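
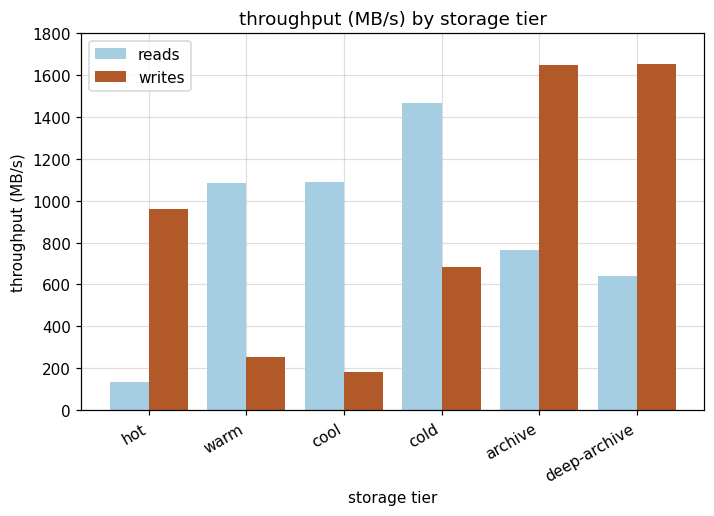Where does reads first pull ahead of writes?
warm

hot: reads ≈ 200 vs writes ≈ 1000 (not yet); warm: reads ≈ 1000 vs writes ≈ 200 (first crossover).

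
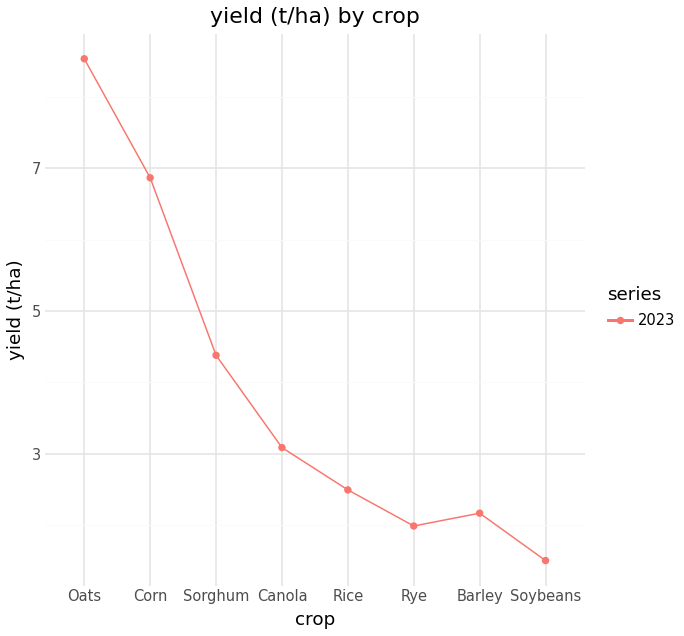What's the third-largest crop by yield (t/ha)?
Sorghum

Top 4: Oats ≈ 9, Corn ≈ 7, Sorghum ≈ 4, Canola ≈ 3.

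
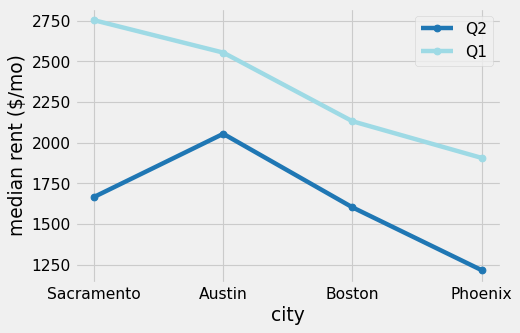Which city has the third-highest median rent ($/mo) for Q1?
Boston

Top 4 for Q1: Sacramento ≈ 2800, Austin ≈ 2600, Boston ≈ 2200, Phoenix ≈ 2000.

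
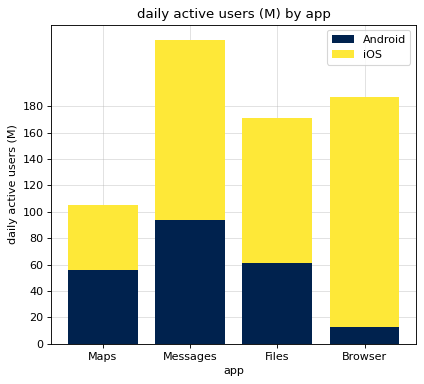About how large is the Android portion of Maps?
≈ 60

Android top ≈ 60, bottom ≈ 0; segment ≈ 60.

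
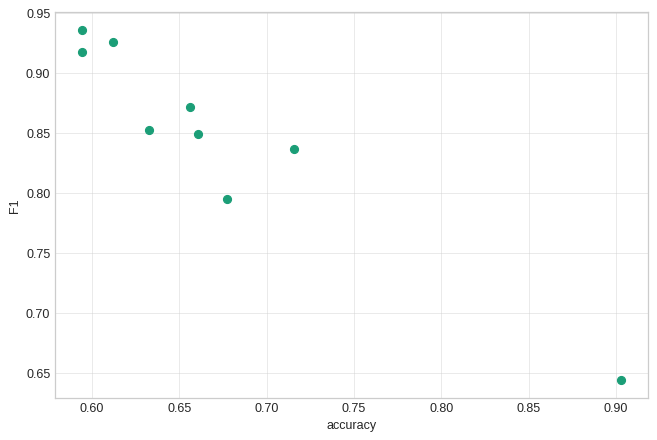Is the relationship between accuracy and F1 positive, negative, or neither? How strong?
negative, strong

Points are negatively correlated; strong (|r| ≈ 1.0).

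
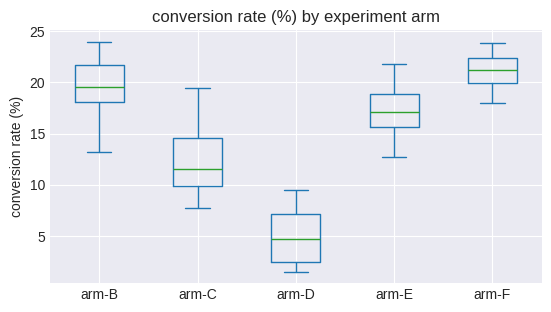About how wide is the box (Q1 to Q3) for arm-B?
Q3 ≈ 22, Q1 ≈ 18; IQR ≈ 4.

≈ 4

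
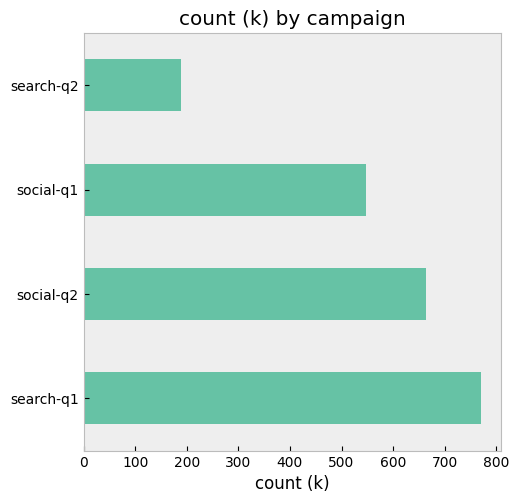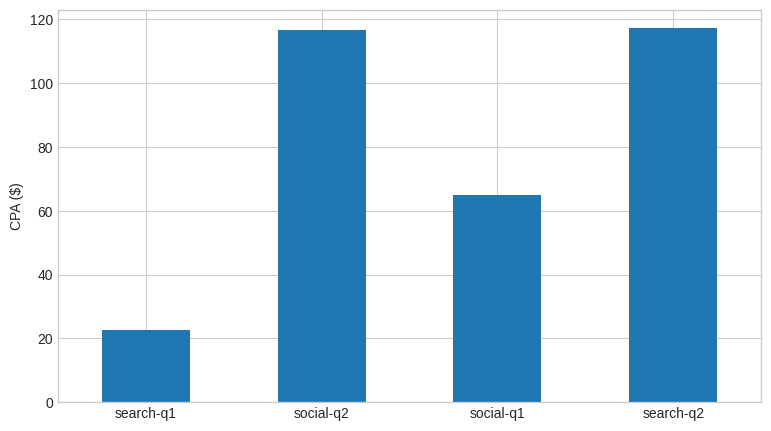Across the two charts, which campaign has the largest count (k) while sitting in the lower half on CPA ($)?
search-q1

Chart 2 median CPA ($) ≈ 100; below-median campaigns: search-q1, social-q1. Among those, search-q1 has the highest count (k) (≈ 800).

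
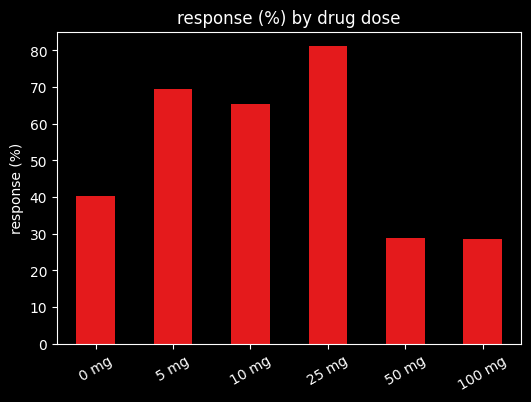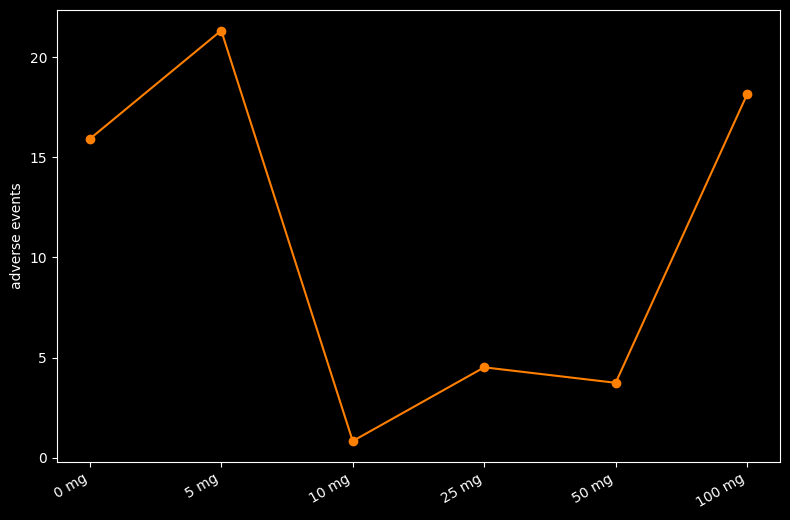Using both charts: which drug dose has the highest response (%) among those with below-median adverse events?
25 mg

Chart 2 median adverse events ≈ 10; below-median drug doses: 10 mg, 25 mg, 50 mg. Among those, 25 mg has the highest response (%) (≈ 80).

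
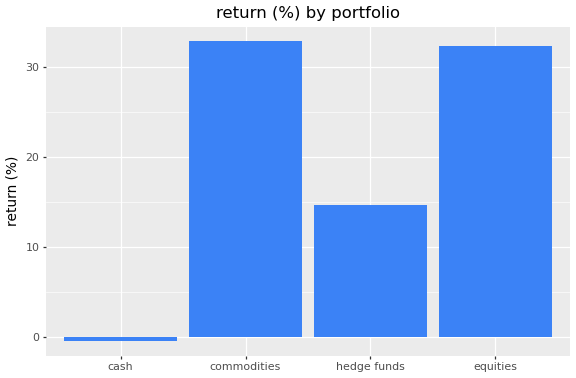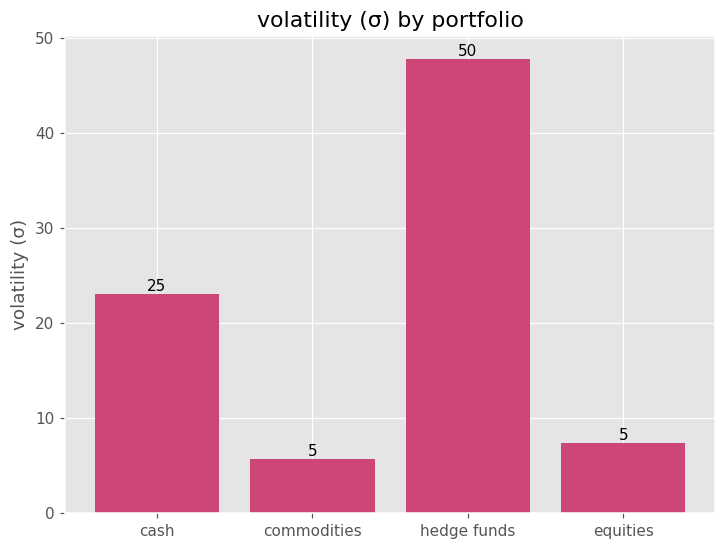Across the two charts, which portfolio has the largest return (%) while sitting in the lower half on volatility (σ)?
commodities

Chart 2 median volatility (σ) ≈ 15; below-median portfolios: commodities, equities. Among those, commodities has the highest return (%) (≈ 35).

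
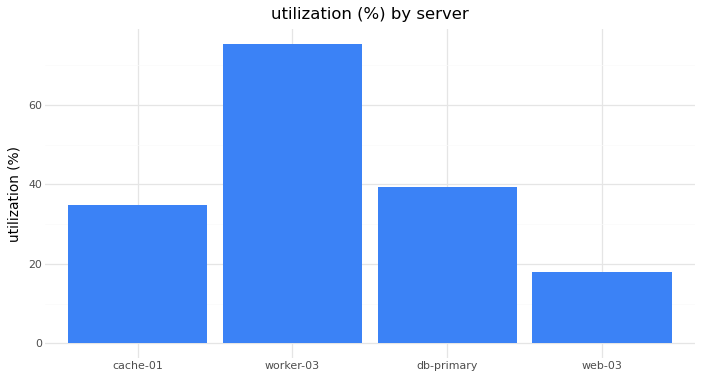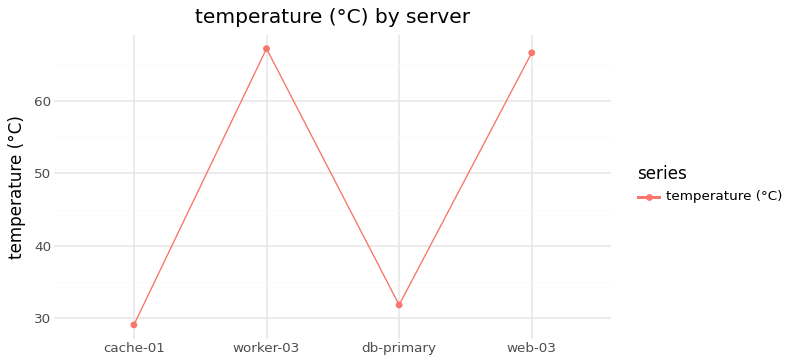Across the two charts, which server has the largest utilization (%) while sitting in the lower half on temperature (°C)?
Chart 2 median temperature (°C) ≈ 50; below-median servers: cache-01, db-primary. Among those, db-primary has the highest utilization (%) (≈ 40).

db-primary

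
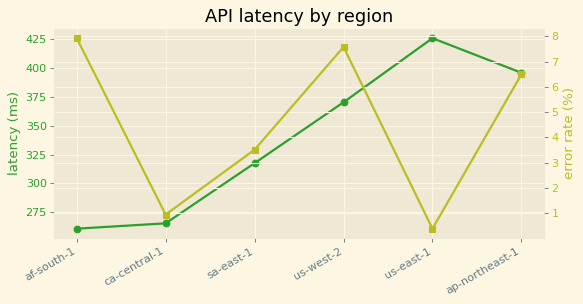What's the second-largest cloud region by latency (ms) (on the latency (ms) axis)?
Top 3 (on the latency (ms) axis): us-east-1 ≈ 420, ap-northeast-1 ≈ 400, us-west-2 ≈ 380.

ap-northeast-1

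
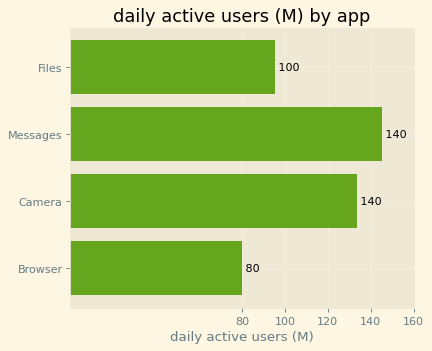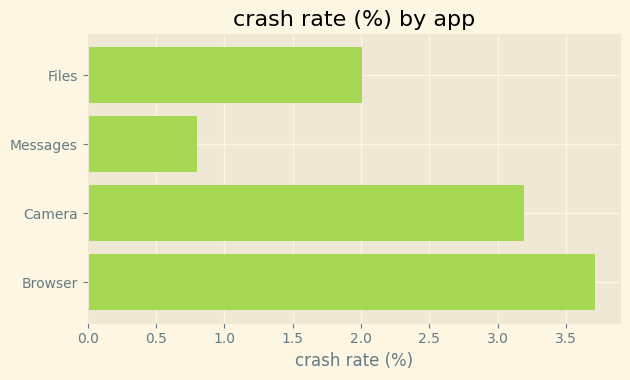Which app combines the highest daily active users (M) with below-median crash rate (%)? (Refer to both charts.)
Chart 2 median crash rate (%) ≈ 2.5; below-median apps: Files, Messages. Among those, Messages has the highest daily active users (M) (≈ 140).

Messages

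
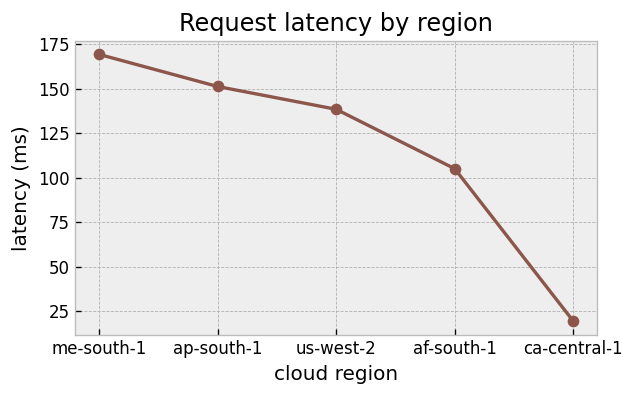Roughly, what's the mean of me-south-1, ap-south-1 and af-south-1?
(160 + 160 + 100) / 3 ≈ 140.

≈ 140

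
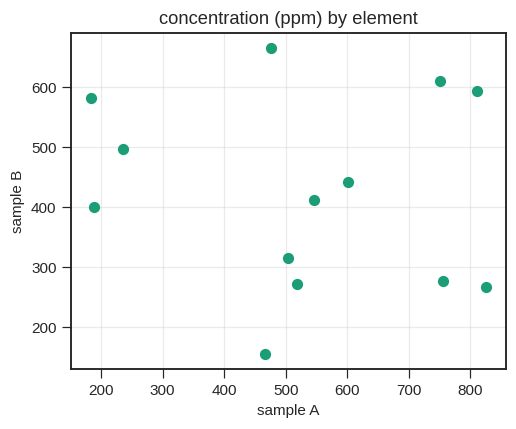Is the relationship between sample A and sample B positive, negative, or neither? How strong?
Points are roughly uncorrelated; weak (|r| ≈ 0.1).

no clear correlation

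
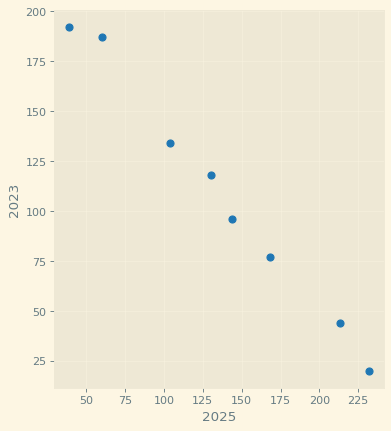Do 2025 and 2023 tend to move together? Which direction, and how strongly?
negative, strong

Points are negatively correlated; strong (|r| ≈ 1.0).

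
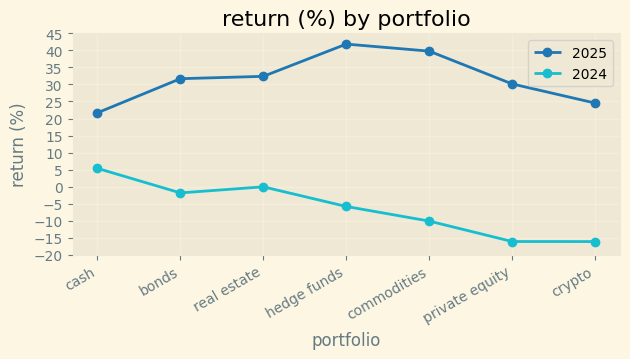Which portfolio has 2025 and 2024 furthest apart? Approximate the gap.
commodities: 2025 ≈ 40, 2024 ≈ -10 → gap ≈ 50. Next-largest (hedge funds) is only ≈ 45.

commodities, ≈ 50 %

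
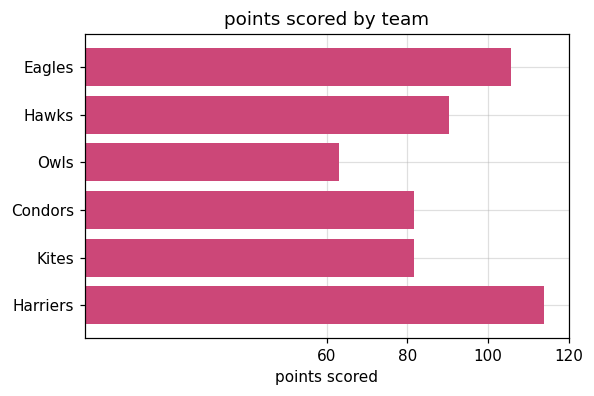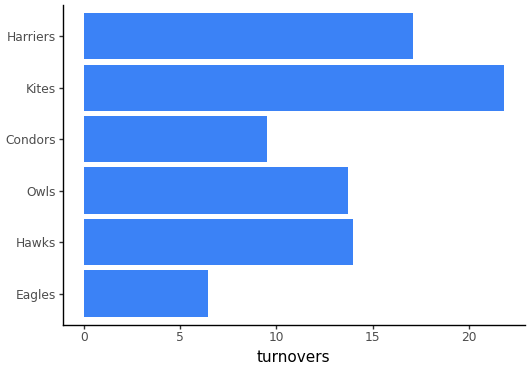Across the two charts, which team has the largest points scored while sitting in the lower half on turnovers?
Chart 2 median turnovers ≈ 14; below-median teams: Eagles, Owls, Condors. Among those, Eagles has the highest points scored (≈ 100).

Eagles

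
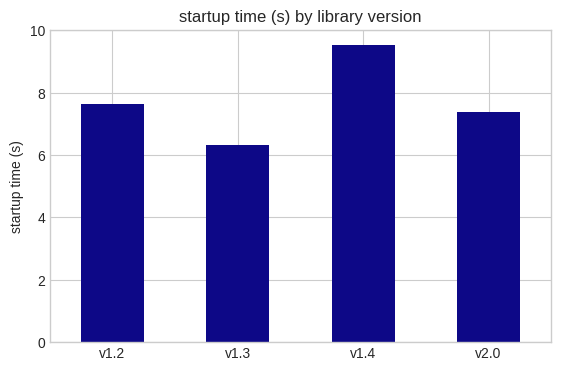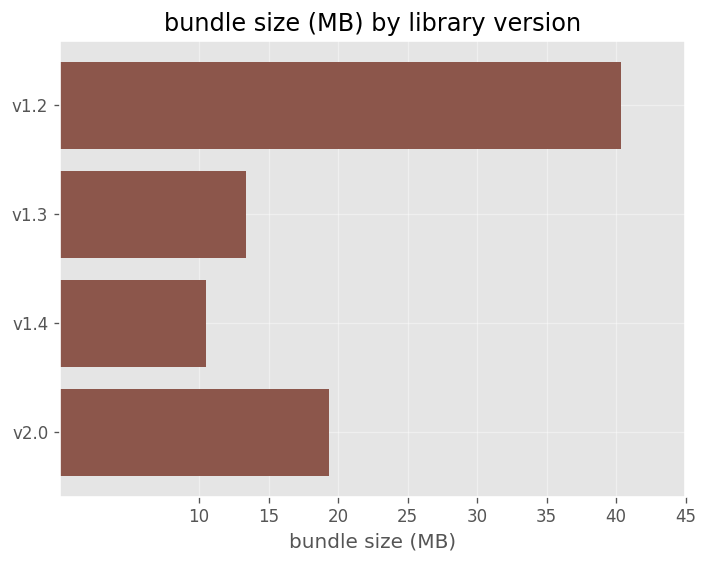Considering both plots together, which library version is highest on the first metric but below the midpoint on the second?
v1.4

Chart 2 median bundle size (MB) ≈ 15; below-median library versions: v1.3, v1.4. Among those, v1.4 has the highest startup time (s) (≈ 10).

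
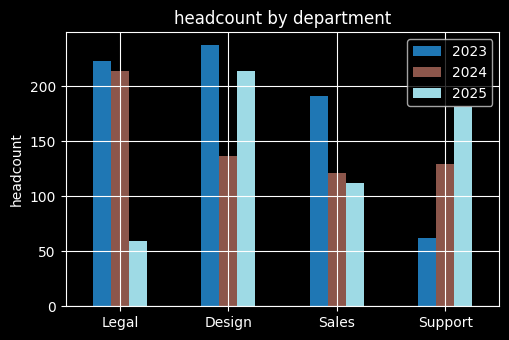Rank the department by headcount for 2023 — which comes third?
Top 4 for 2023: Design ≈ 240, Legal ≈ 220, Sales ≈ 200, Support ≈ 60.

Sales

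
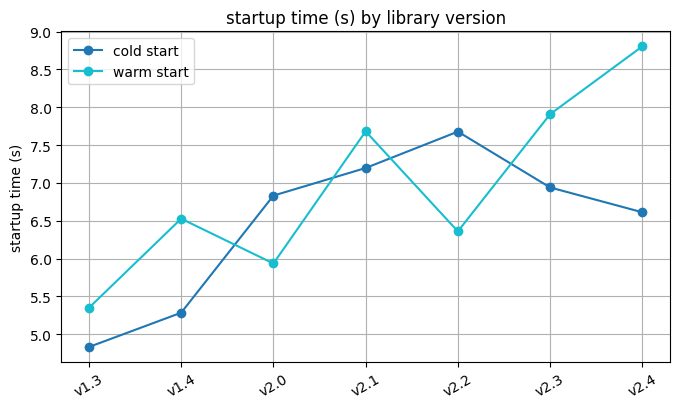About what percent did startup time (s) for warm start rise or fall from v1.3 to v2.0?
≈ +9.1%

v1.3 ≈ 5.5, v2.0 ≈ 6.0; (6.0 − 5.5) / 5.5 ≈ +9.1%.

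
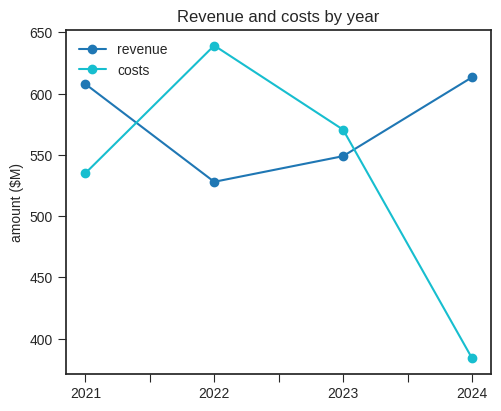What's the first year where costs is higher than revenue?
2022

2021: costs ≈ 525 vs revenue ≈ 600 (not yet); 2022: costs ≈ 650 vs revenue ≈ 525 (first crossover).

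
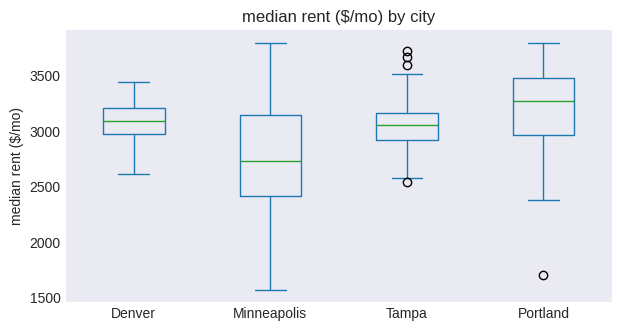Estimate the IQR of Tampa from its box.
Q3 ≈ 3150, Q1 ≈ 2950; IQR ≈ 200.

≈ 200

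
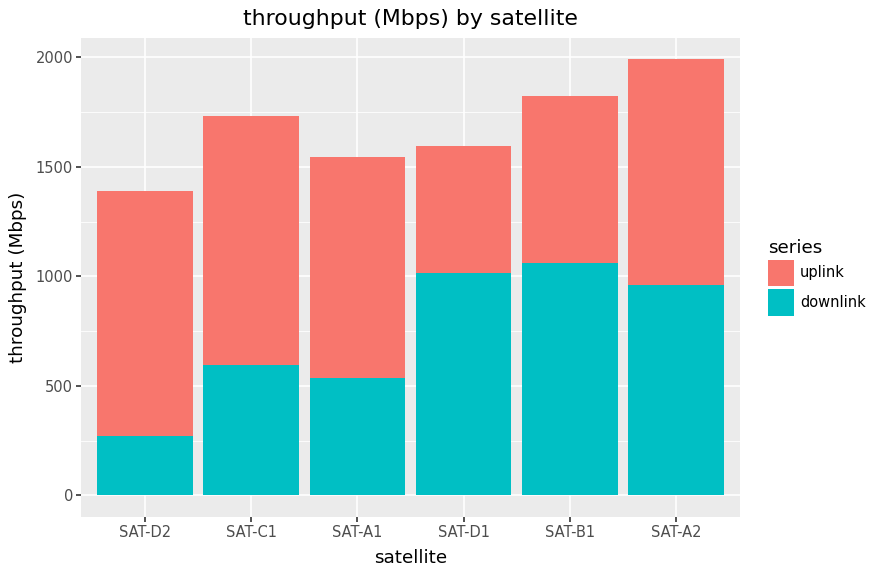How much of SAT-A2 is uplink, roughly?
uplink top ≈ 2000, bottom ≈ 1000; segment ≈ 1000.

≈ 1000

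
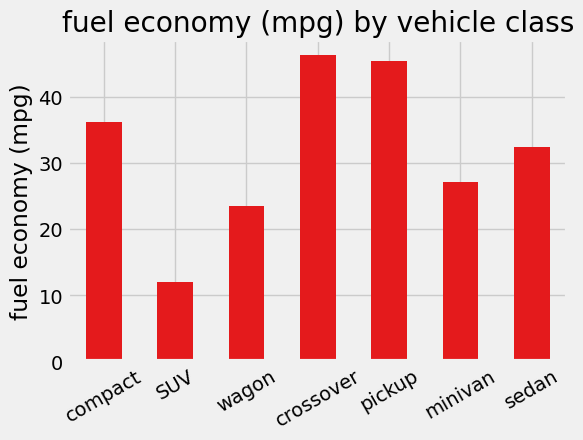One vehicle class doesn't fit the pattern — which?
SUV ≈ 10; the rest sit between ≈ 25 and ≈ 45.

SUV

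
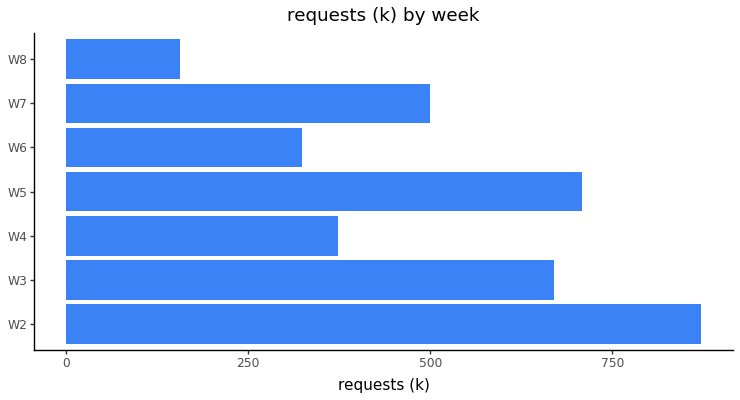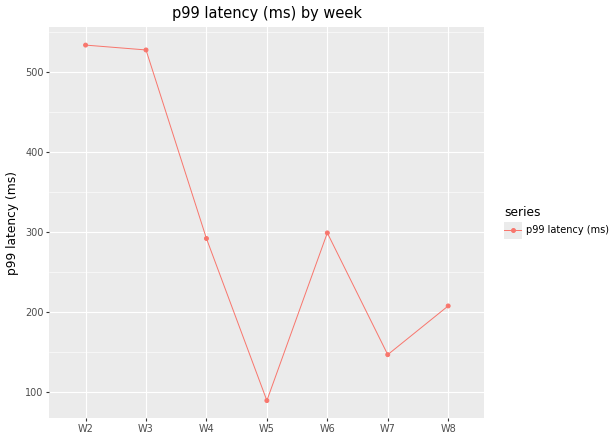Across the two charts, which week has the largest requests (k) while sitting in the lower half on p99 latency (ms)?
W5

Chart 2 median p99 latency (ms) ≈ 300; below-median weeks: W5, W7, W8. Among those, W5 has the highest requests (k) (≈ 700).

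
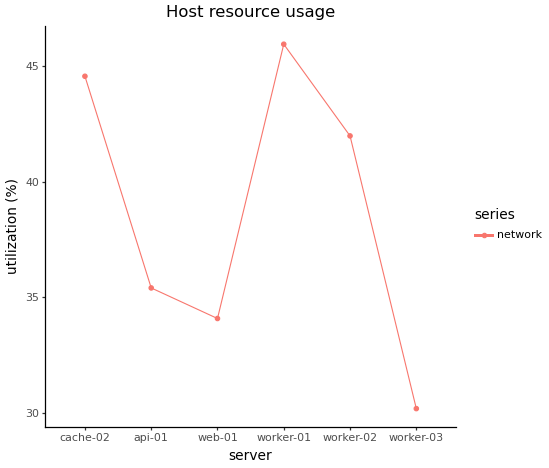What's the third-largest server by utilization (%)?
worker-02

Top 4: worker-01 ≈ 46, cache-02 ≈ 44, worker-02 ≈ 42, api-01 ≈ 36.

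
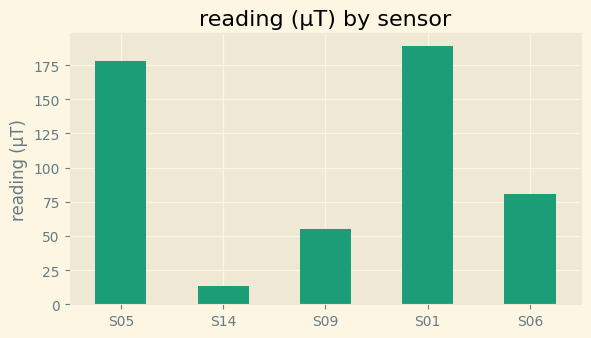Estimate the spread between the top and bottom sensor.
Max S01 ≈ 180, min S14 ≈ 20; range ≈ 160.

≈ 160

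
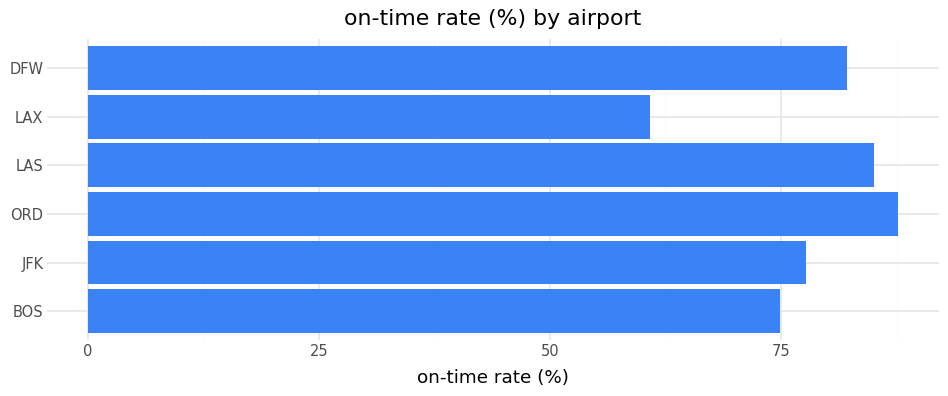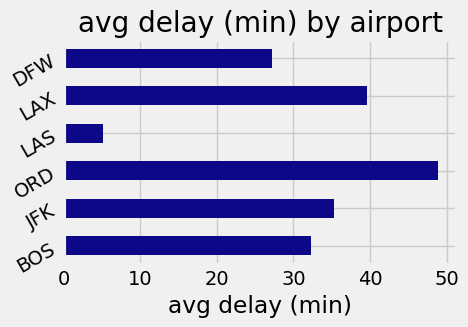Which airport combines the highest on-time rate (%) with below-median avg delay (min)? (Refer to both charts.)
Chart 2 median avg delay (min) ≈ 35; below-median airports: BOS, LAS, DFW. Among those, LAS has the highest on-time rate (%) (≈ 90).

LAS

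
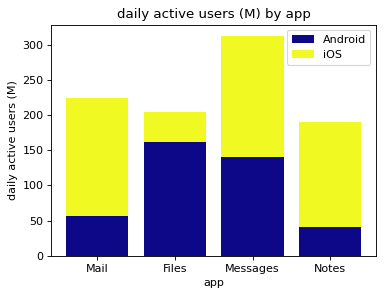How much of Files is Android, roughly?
≈ 150

Android top ≈ 150, bottom ≈ 0; segment ≈ 150.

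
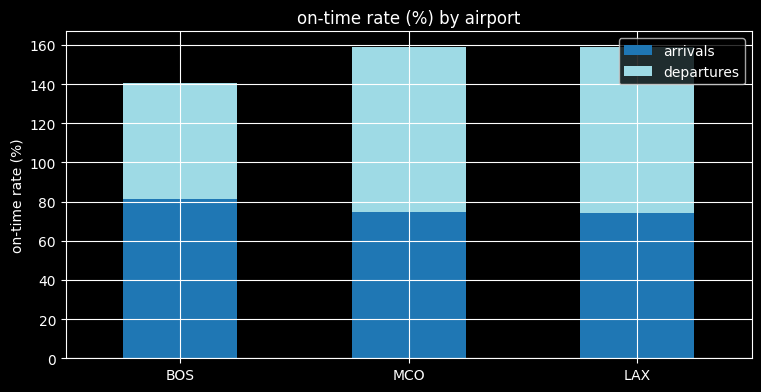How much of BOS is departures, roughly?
≈ 60

departures top ≈ 140, bottom ≈ 80; segment ≈ 60.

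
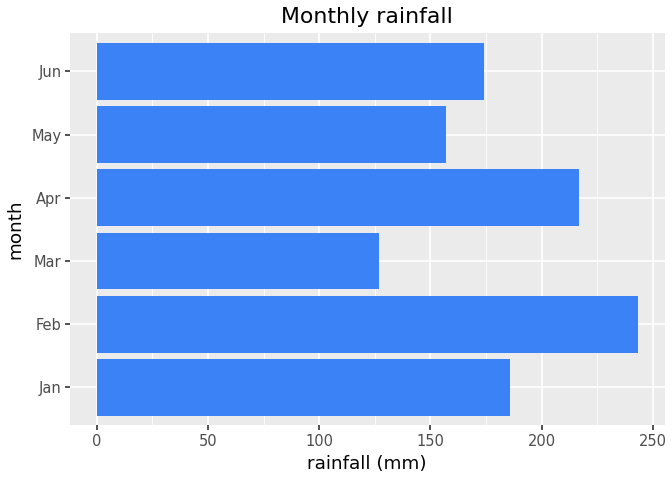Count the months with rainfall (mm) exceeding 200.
Above 200: Feb, Apr.

2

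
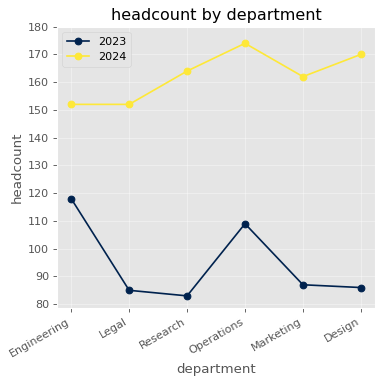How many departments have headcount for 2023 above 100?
2

Above 100: Engineering, Operations.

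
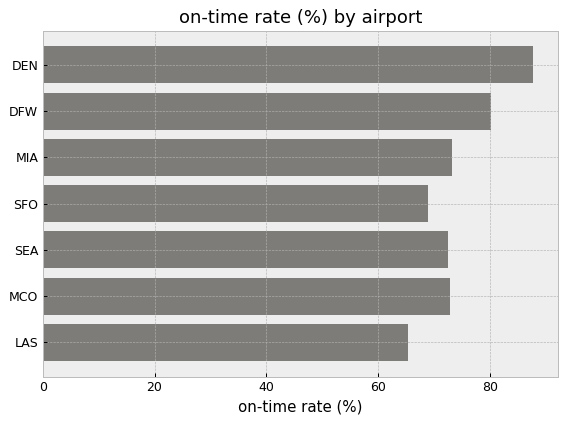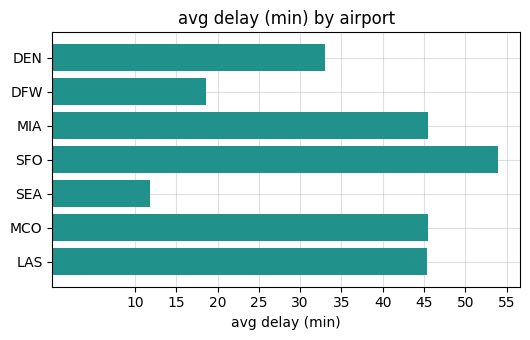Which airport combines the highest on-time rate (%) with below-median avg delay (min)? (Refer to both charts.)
DEN

Chart 2 median avg delay (min) ≈ 45; below-median airports: DEN, DFW, SEA. Among those, DEN has the highest on-time rate (%) (≈ 90).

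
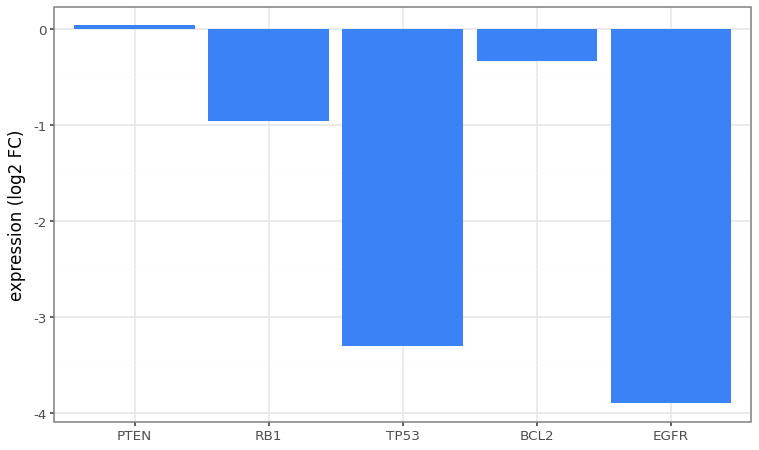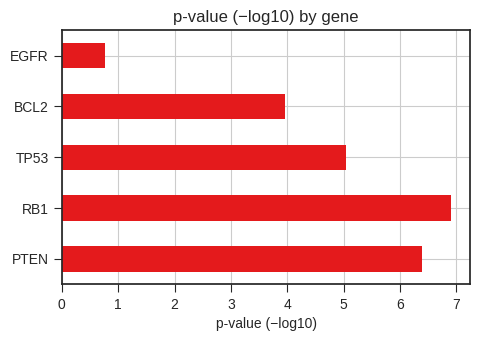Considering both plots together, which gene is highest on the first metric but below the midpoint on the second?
Chart 2 median p-value (−log10) ≈ 5; below-median genes: BCL2, EGFR. Among those, BCL2 has the highest expression (log2 FC) (≈ -0.33).

BCL2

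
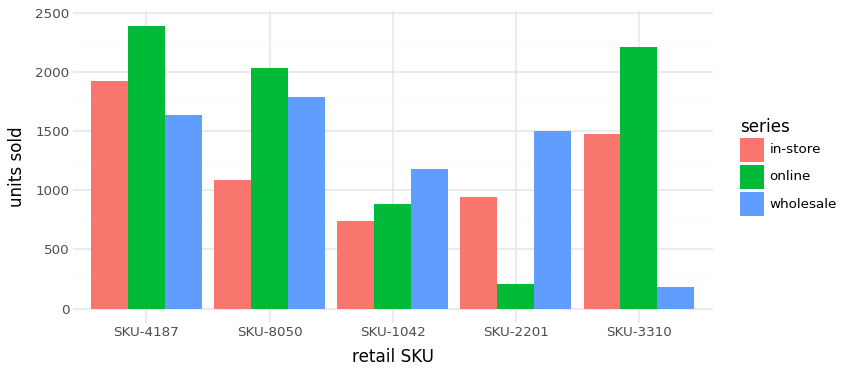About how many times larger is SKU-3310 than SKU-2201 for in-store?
≈ 1.4×

SKU-3310 ≈ 1400, SKU-2201 ≈ 1000; 1400/1000 ≈ 1.4.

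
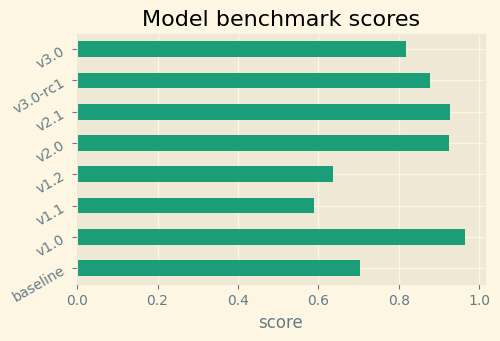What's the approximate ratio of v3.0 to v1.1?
v3.0 ≈ 0.8, v1.1 ≈ 0.6; 0.8/0.6 ≈ 1.33.

≈ 1.33×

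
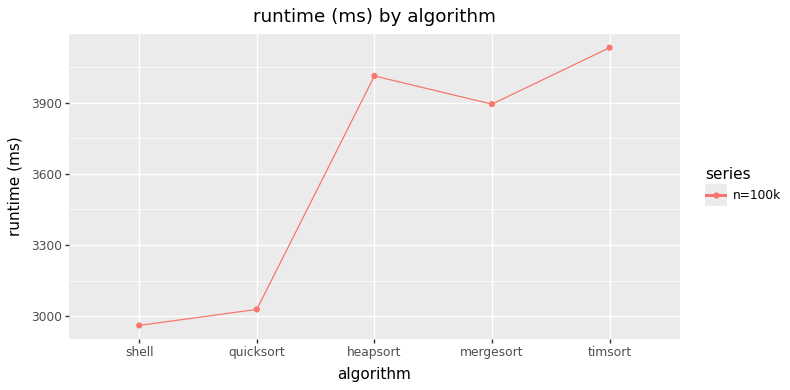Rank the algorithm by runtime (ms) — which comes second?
Top 3: timsort ≈ 4100, heapsort ≈ 4000, mergesort ≈ 3900.

heapsort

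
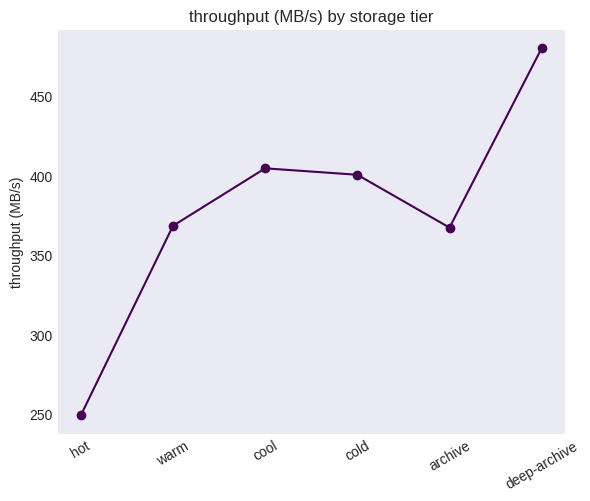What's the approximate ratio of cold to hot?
cold ≈ 400, hot ≈ 240; 400/240 ≈ 1.67.

≈ 1.67×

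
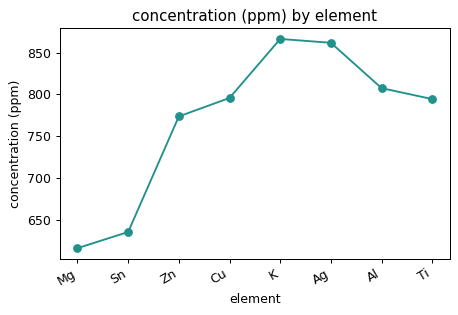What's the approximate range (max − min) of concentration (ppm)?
≈ 250

Max K ≈ 875, min Mg ≈ 625; range ≈ 250.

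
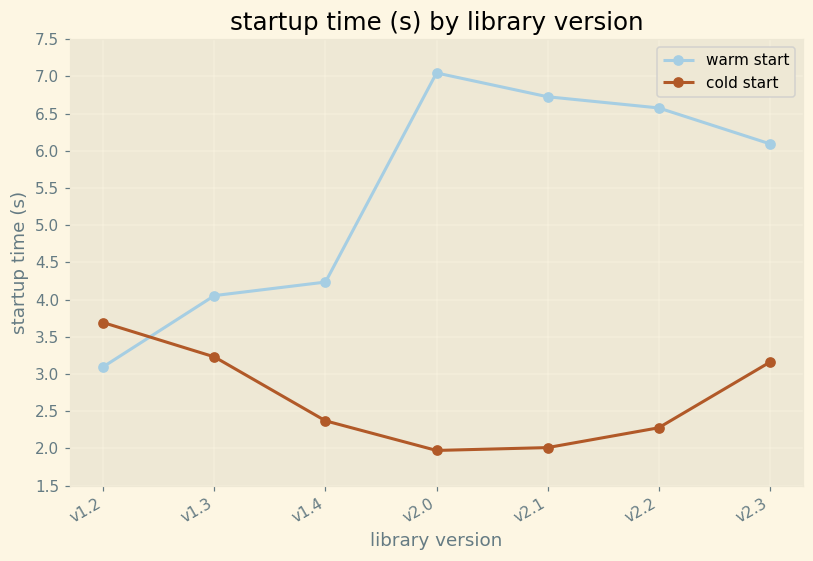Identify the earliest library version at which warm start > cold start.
v1.3

v1.2: warm start ≈ 3.0 vs cold start ≈ 3.5 (not yet); v1.3: warm start ≈ 4.0 vs cold start ≈ 3.0 (first crossover).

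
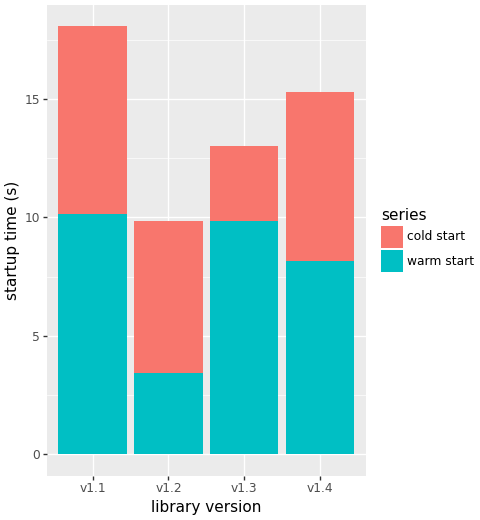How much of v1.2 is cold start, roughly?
cold start top ≈ 10, bottom ≈ 4; segment ≈ 6.

≈ 6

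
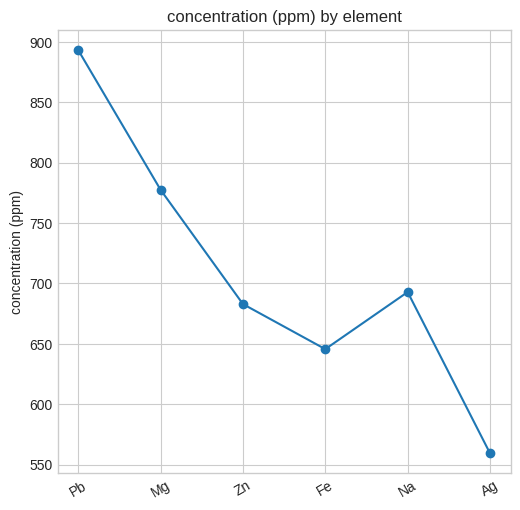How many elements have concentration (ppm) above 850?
1

Above 850: Pb.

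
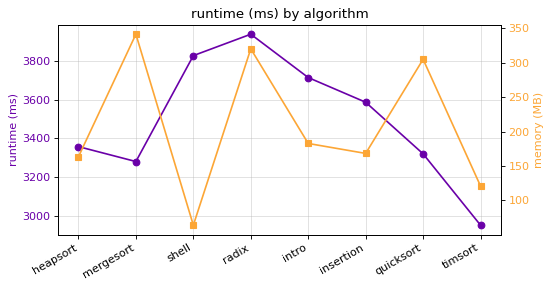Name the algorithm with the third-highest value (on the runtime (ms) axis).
Top 4 (on the runtime (ms) axis): radix ≈ 3900, shell ≈ 3800, intro ≈ 3700, insertion ≈ 3600.

intro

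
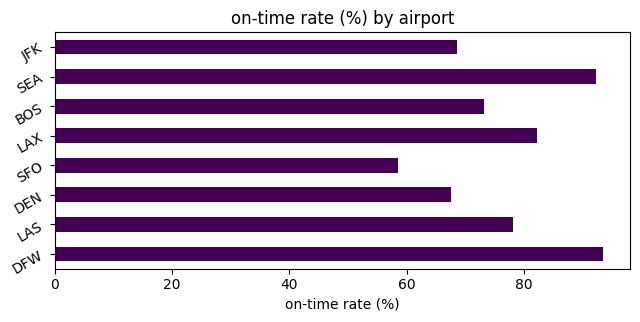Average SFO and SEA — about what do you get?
≈ 75

(60 + 90) / 2 ≈ 75.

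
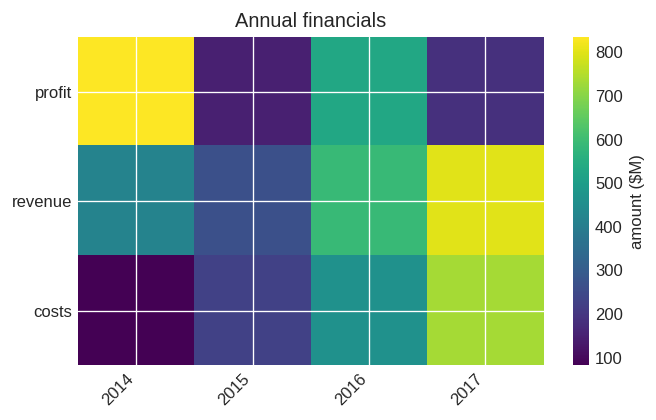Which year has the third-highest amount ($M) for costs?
2015

Top 4 for costs: 2017 ≈ 700, 2016 ≈ 500, 2015 ≈ 200, 2014 ≈ 100.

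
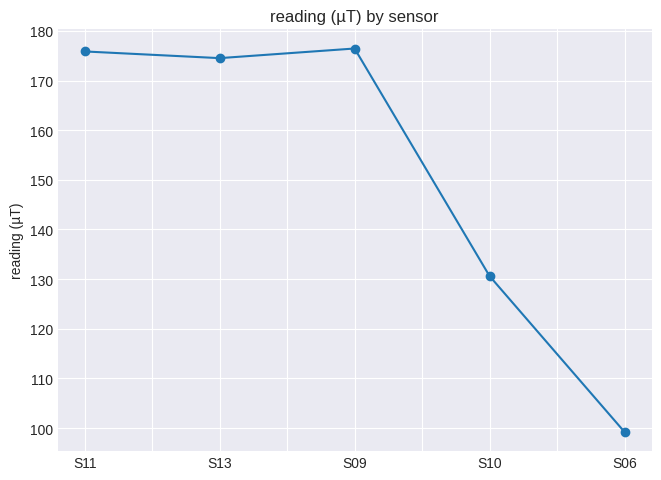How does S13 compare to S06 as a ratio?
S13 ≈ 170, S06 ≈ 100; 170/100 ≈ 1.7.

≈ 1.7×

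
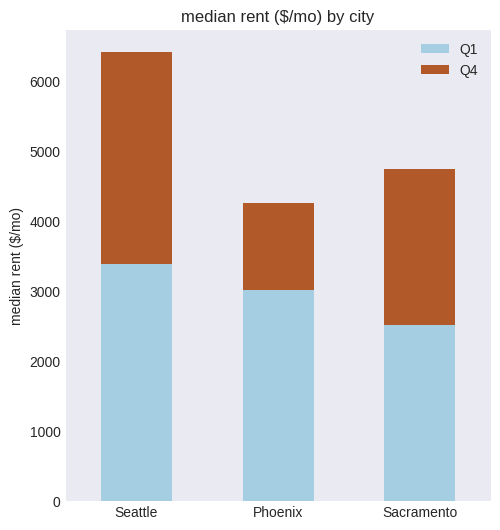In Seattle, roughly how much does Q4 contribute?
≈ 3000

Q4 top ≈ 6000, bottom ≈ 3000; segment ≈ 3000.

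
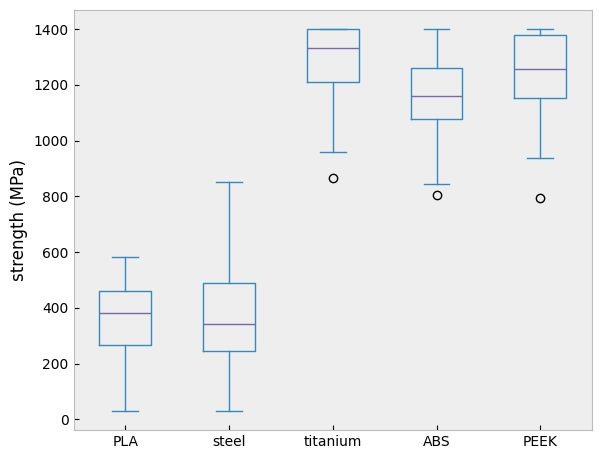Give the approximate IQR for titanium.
Q3 ≈ 1400, Q1 ≈ 1200; IQR ≈ 200.

≈ 200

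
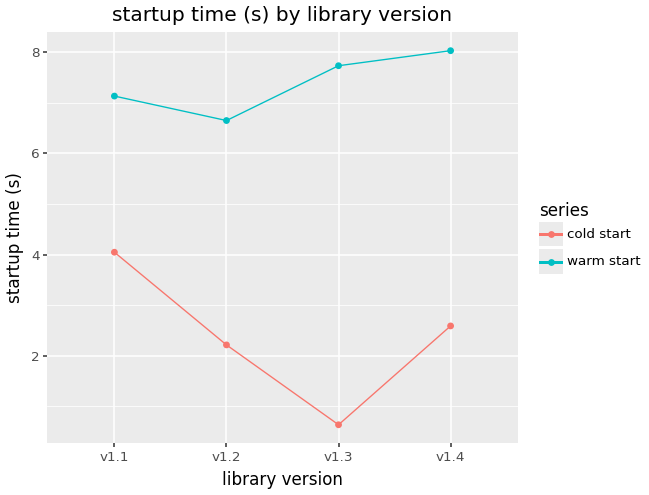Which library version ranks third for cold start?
Top 4 for cold start: v1.1 ≈ 4, v1.4 ≈ 3, v1.2 ≈ 2, v1.3 ≈ 1.

v1.2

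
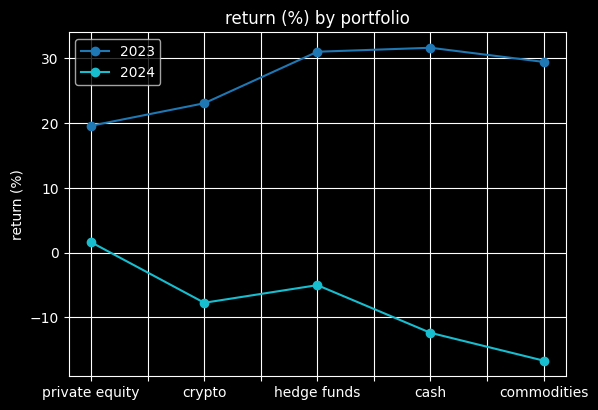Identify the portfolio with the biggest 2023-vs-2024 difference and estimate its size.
commodities: 2023 ≈ 30, 2024 ≈ -15 → gap ≈ 45. Next-largest (cash) is only ≈ 40.

commodities, ≈ 45 %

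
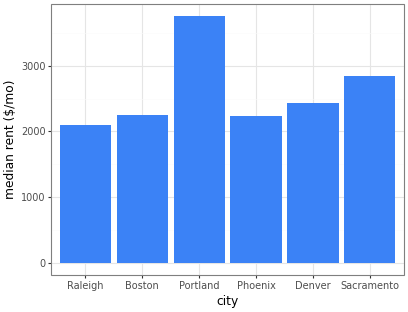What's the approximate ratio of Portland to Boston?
≈ 1.75×

Portland ≈ 3500, Boston ≈ 2000; 3500/2000 ≈ 1.75.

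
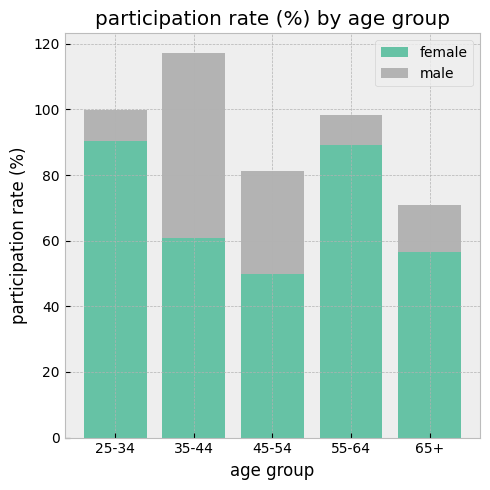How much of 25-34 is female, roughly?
female top ≈ 90, bottom ≈ 0; segment ≈ 90.

≈ 90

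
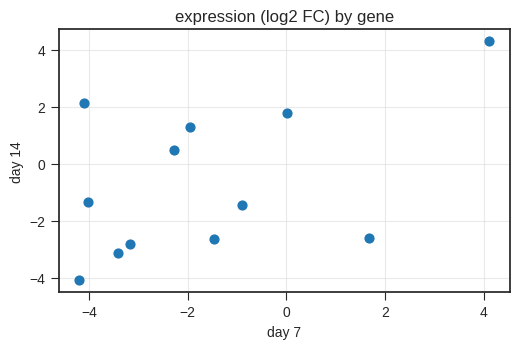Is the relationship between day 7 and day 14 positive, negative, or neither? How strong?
positive, moderate

Points are positively correlated; moderate (|r| ≈ 0.5).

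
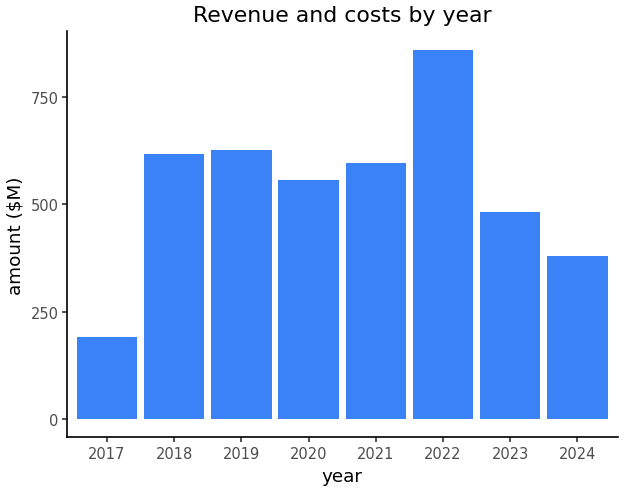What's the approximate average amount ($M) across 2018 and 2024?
≈ 500

(600 + 400) / 2 ≈ 500.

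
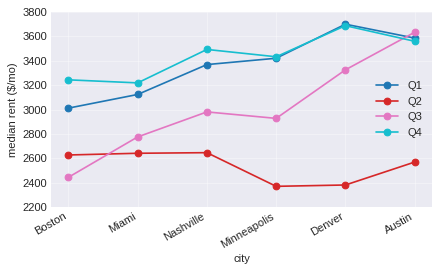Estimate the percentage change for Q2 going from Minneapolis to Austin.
≈ +8.3%

Minneapolis ≈ 2400, Austin ≈ 2600; (2600 − 2400) / 2400 ≈ +8.3%.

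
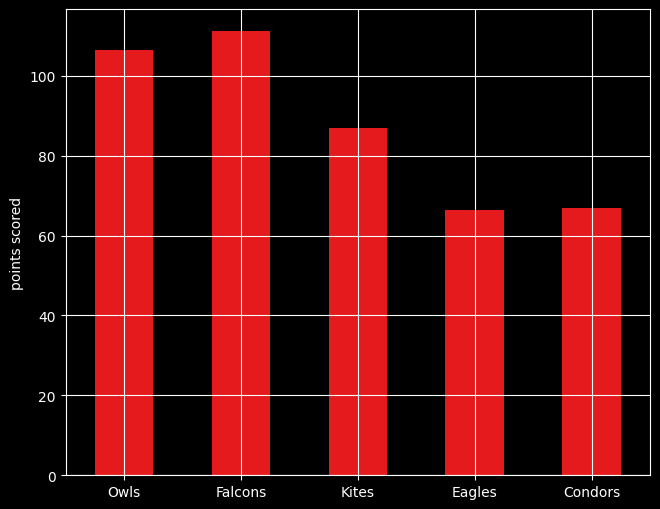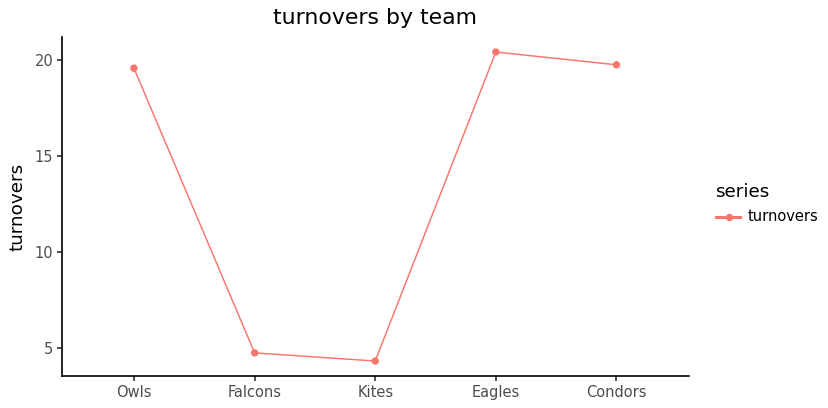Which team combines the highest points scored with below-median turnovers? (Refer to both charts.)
Chart 2 median turnovers ≈ 20; below-median teams: Falcons, Kites. Among those, Falcons has the highest points scored (≈ 120).

Falcons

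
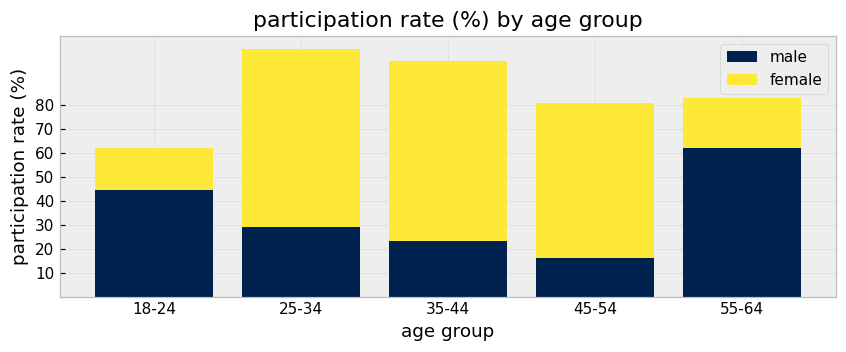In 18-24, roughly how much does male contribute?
male top ≈ 40, bottom ≈ 0; segment ≈ 40.

≈ 40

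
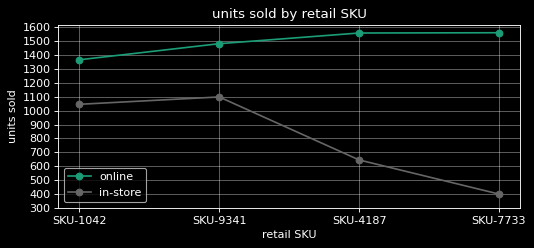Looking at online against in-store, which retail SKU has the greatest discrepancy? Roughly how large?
SKU-7733: online ≈ 1600, in-store ≈ 400 → gap ≈ 1200. Next-largest (SKU-4187) is only ≈ 1000.

SKU-7733, ≈ 1200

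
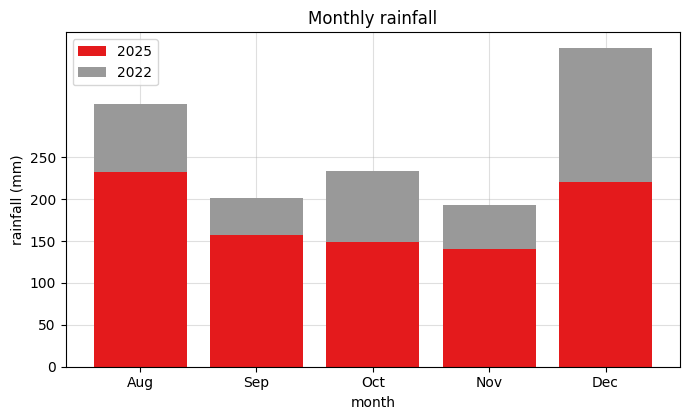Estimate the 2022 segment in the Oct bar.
2022 top ≈ 250, bottom ≈ 150; segment ≈ 100.

≈ 100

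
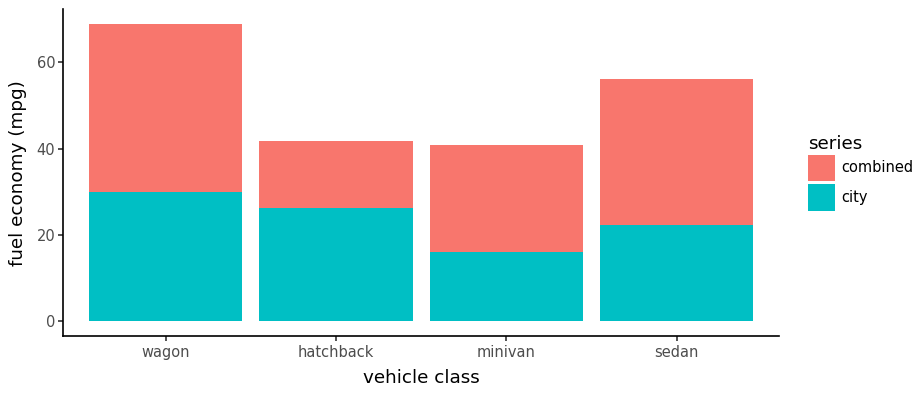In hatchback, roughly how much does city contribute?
city top ≈ 30, bottom ≈ 0; segment ≈ 30.

≈ 30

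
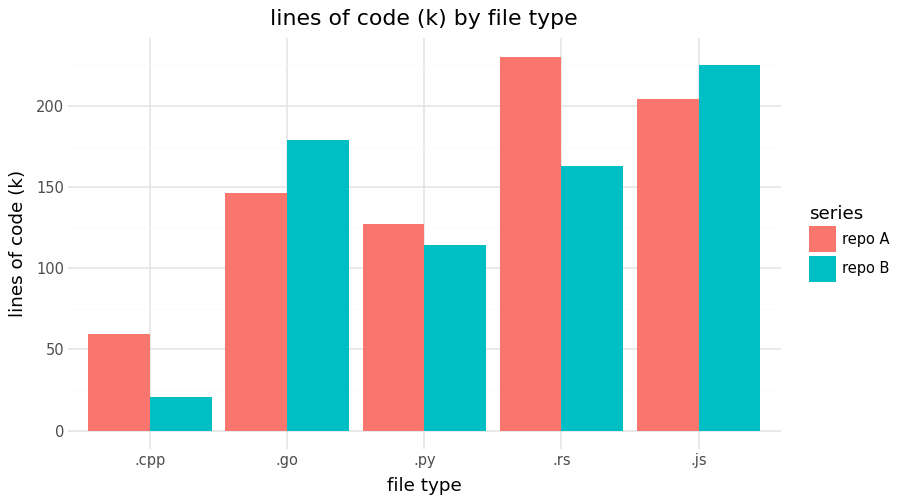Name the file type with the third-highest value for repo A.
.go

Top 4 for repo A: .rs ≈ 240, .js ≈ 200, .go ≈ 140, .py ≈ 120.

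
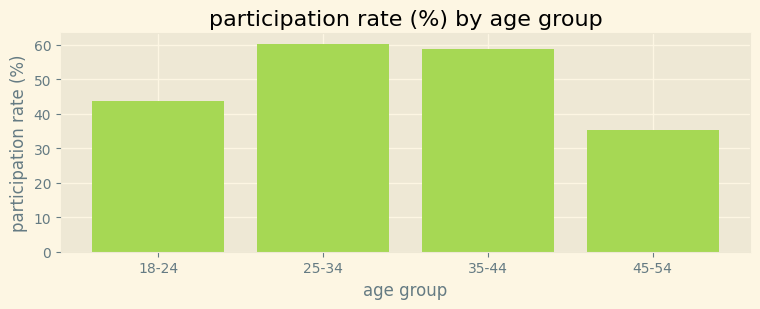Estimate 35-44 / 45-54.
≈ 1.5×

35-44 ≈ 60, 45-54 ≈ 40; 60/40 ≈ 1.5.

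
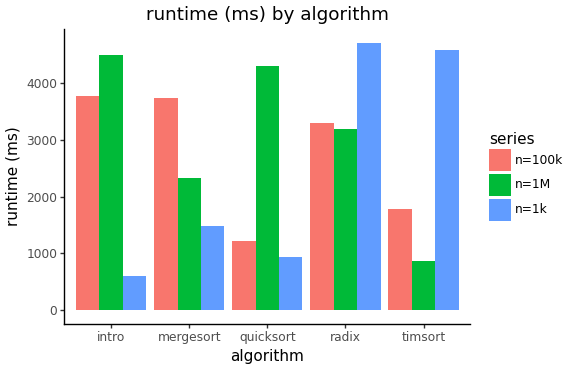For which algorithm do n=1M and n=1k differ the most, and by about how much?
intro: n=1M ≈ 4500, n=1k ≈ 500 → gap ≈ 4000. Next-largest (timsort) is only ≈ 3500.

intro, ≈ 4000 ms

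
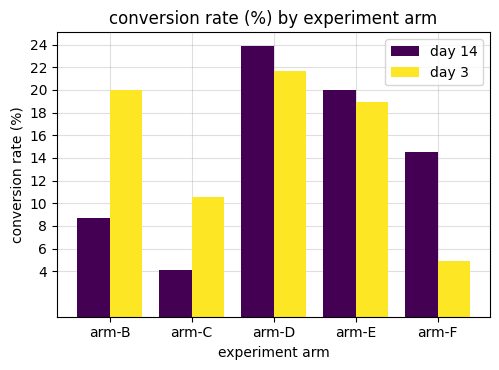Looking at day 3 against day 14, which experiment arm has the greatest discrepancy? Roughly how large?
arm-B, ≈ 12 %

arm-B: day 3 ≈ 20, day 14 ≈ 8 → gap ≈ 12. Next-largest (arm-F) is only ≈ 10.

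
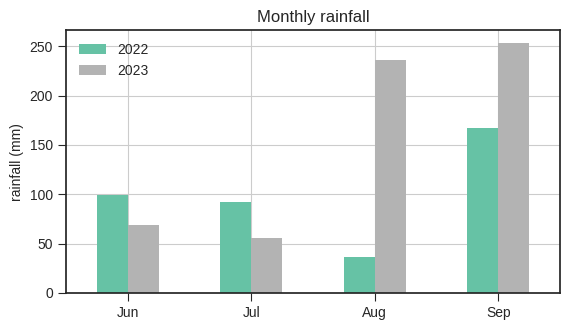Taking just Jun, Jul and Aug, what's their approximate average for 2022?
≈ 75

(100 + 100 + 25) / 3 ≈ 75.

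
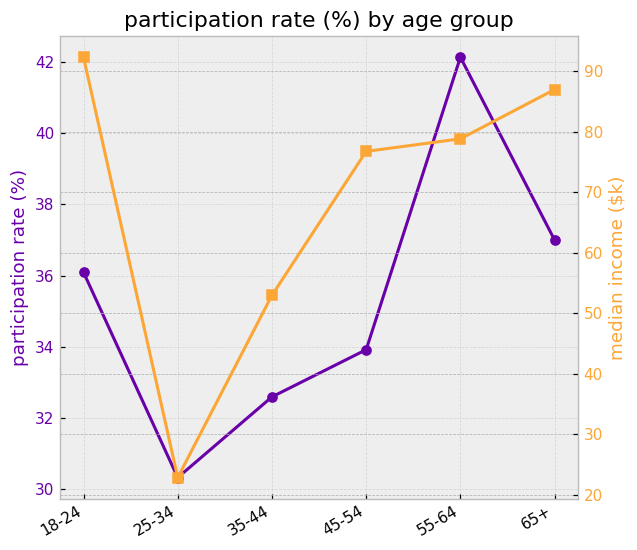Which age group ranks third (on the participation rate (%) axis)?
Top 4 (on the participation rate (%) axis): 55-64 ≈ 42, 65+ ≈ 37, 18-24 ≈ 36, 45-54 ≈ 34.

18-24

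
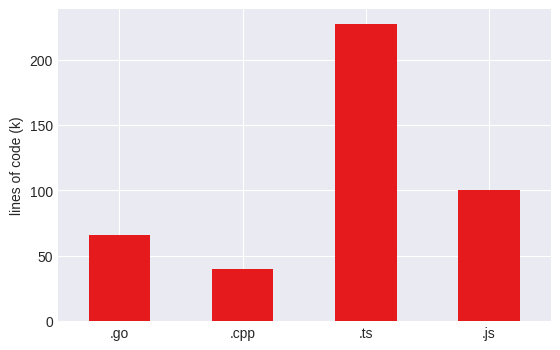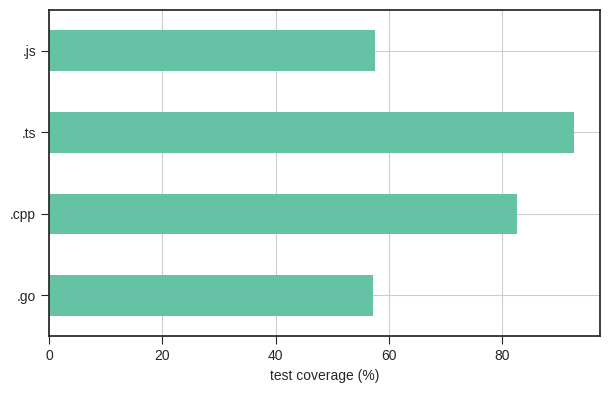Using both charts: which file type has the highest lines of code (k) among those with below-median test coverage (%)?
Chart 2 median test coverage (%) ≈ 70; below-median file types: .go, .js. Among those, .js has the highest lines of code (k) (≈ 100).

.js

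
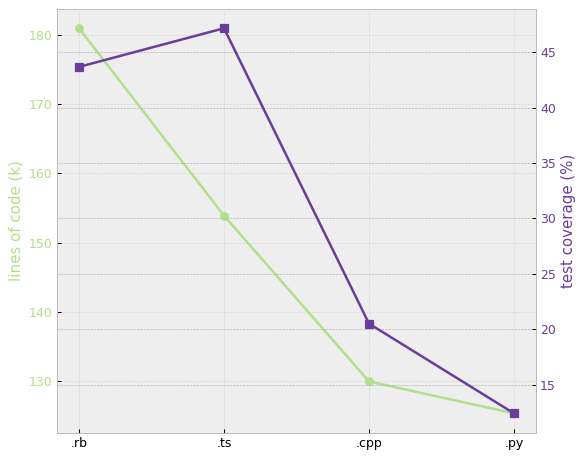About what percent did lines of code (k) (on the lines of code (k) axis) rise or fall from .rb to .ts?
≈ -13.9%

.rb ≈ 180, .ts ≈ 155; (155 − 180) / 180 ≈ -13.9%.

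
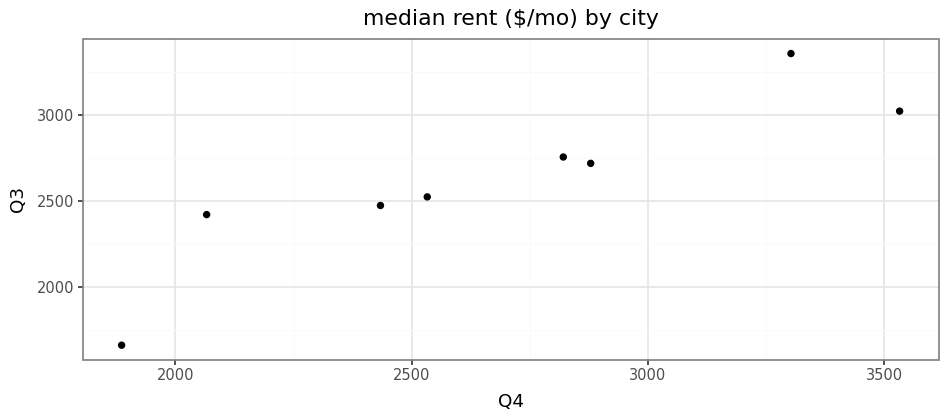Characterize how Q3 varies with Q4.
positive, strong

Points are positively correlated; strong (|r| ≈ 0.9).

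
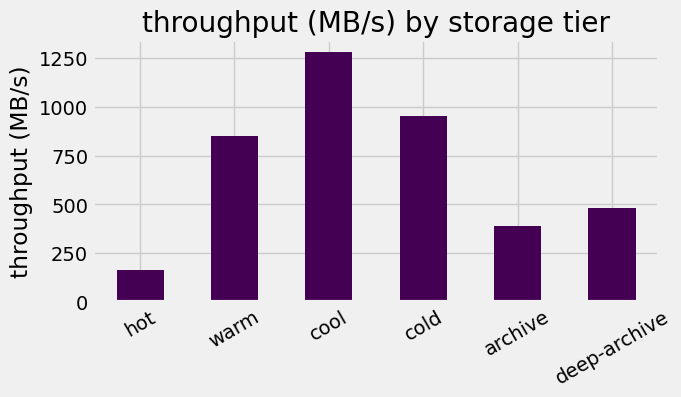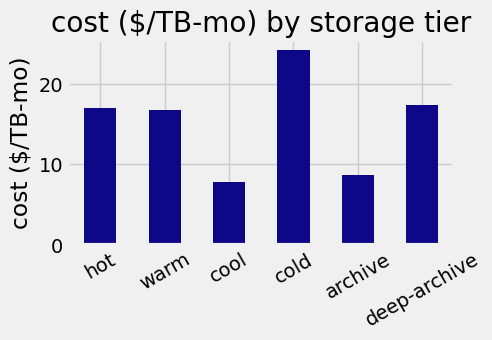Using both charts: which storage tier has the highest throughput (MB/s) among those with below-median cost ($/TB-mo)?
cool

Chart 2 median cost ($/TB-mo) ≈ 15; below-median storage tiers: warm, cool, archive. Among those, cool has the highest throughput (MB/s) (≈ 1200).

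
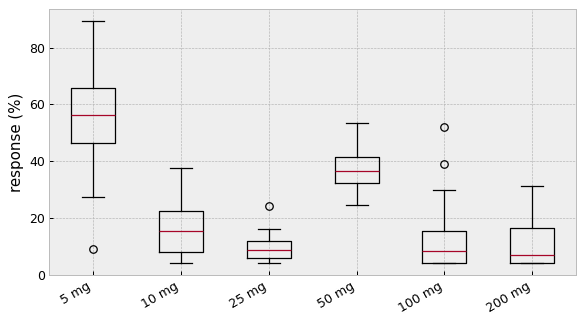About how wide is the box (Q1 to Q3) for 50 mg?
≈ 10

Q3 ≈ 40, Q1 ≈ 30; IQR ≈ 10.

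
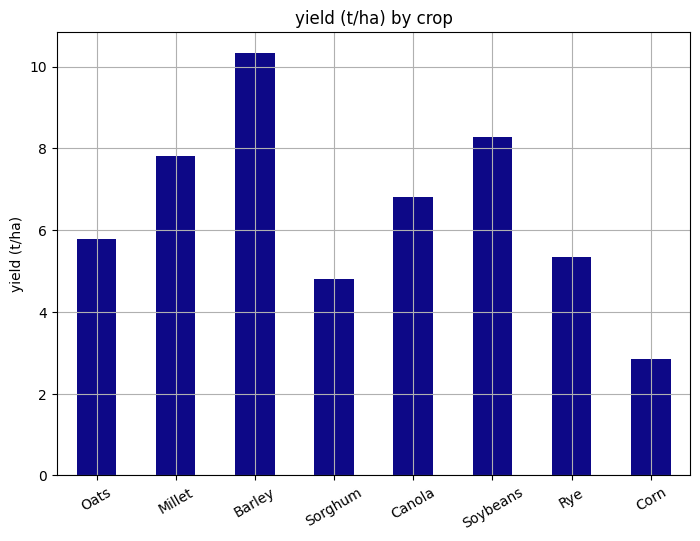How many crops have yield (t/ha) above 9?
1

Above 9: Barley.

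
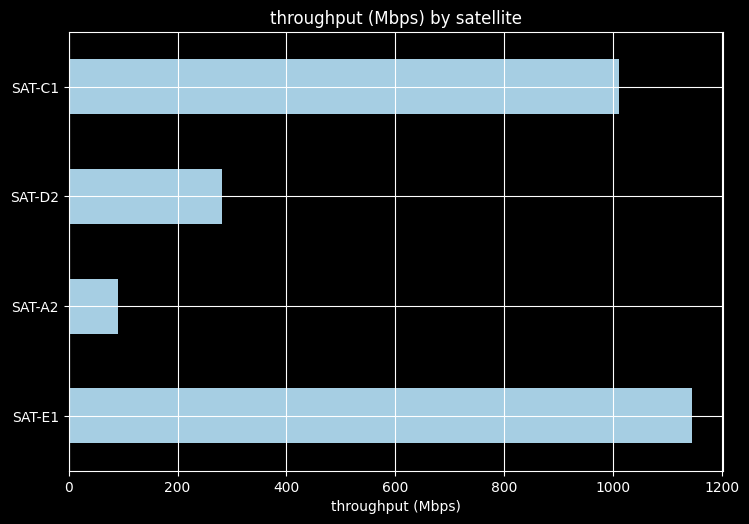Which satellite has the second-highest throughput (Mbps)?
SAT-C1

Top 3: SAT-E1 ≈ 1100, SAT-C1 ≈ 1000, SAT-D2 ≈ 300.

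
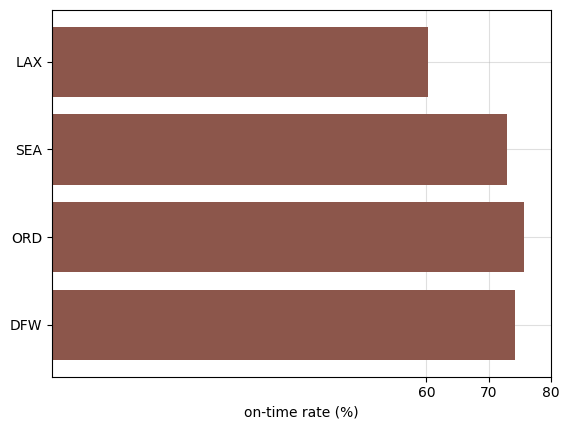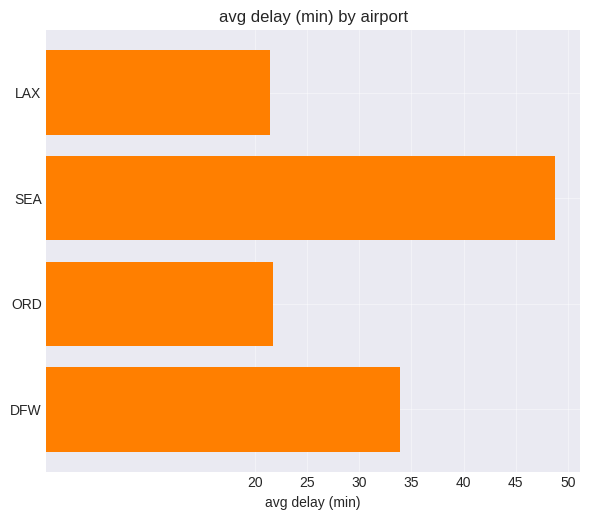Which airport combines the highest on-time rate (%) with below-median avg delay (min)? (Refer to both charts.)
ORD

Chart 2 median avg delay (min) ≈ 30; below-median airports: LAX, ORD. Among those, ORD has the highest on-time rate (%) (≈ 80).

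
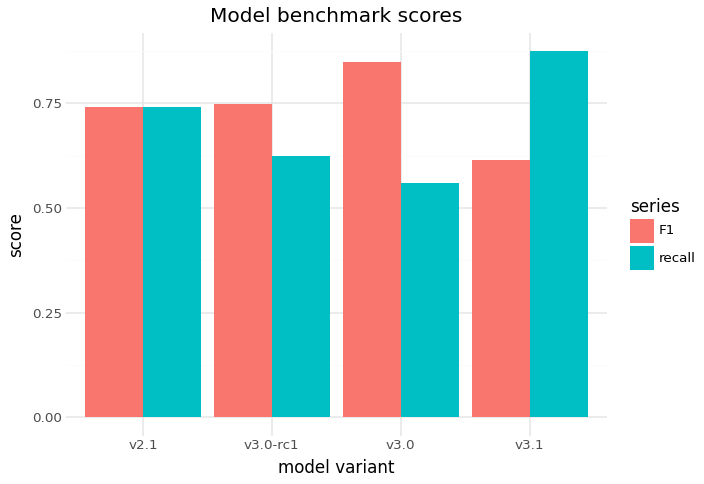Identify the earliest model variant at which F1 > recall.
v3.0-rc1

v2.1: F1 ≈ 0.7 vs recall ≈ 0.7 (not yet); v3.0-rc1: F1 ≈ 0.7 vs recall ≈ 0.6 (first crossover).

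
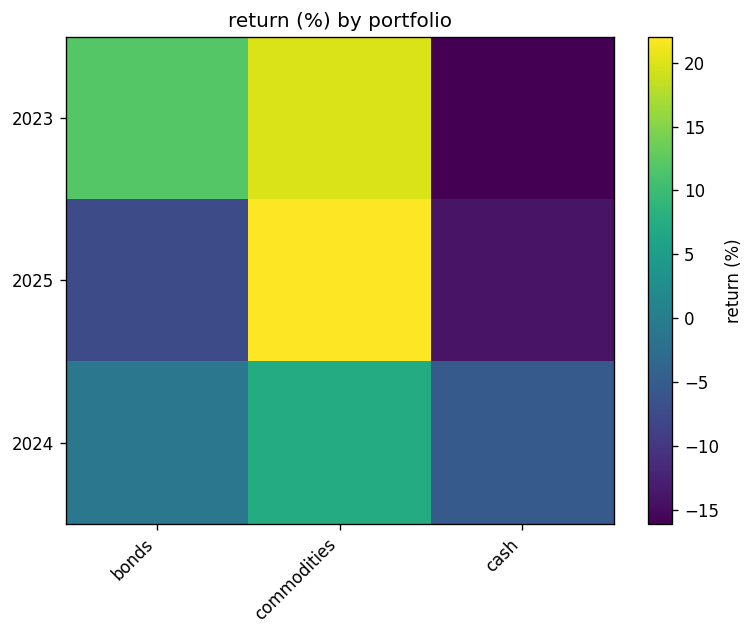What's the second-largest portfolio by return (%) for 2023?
bonds

Top 3 for 2023: commodities ≈ 20, bonds ≈ 10, cash ≈ -15.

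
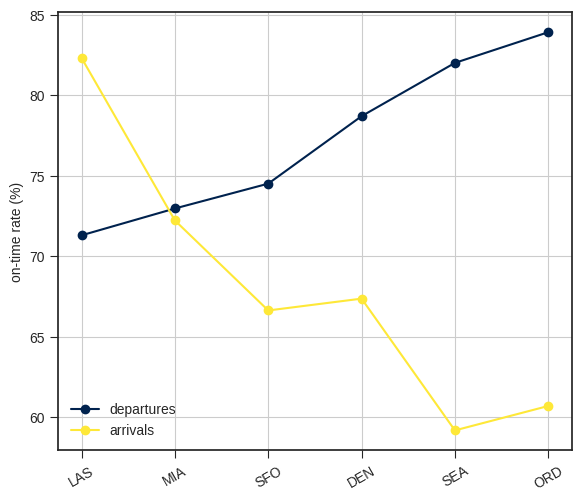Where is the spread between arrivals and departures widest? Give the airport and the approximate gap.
ORD: arrivals ≈ 60, departures ≈ 85 → gap ≈ 25. Next-largest (SEA) is only ≈ 20.

ORD, ≈ 25 %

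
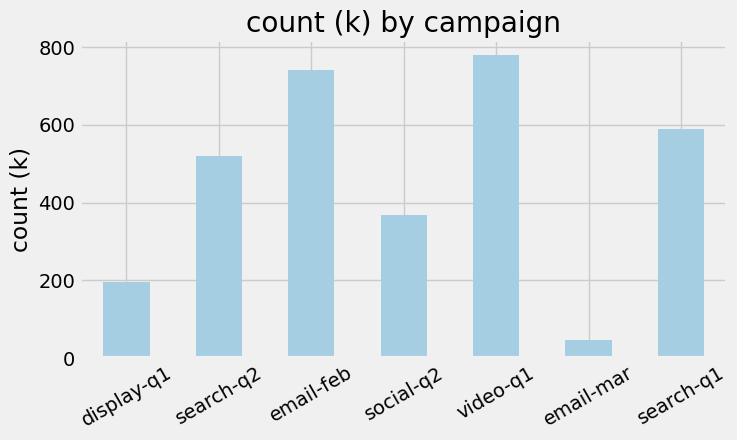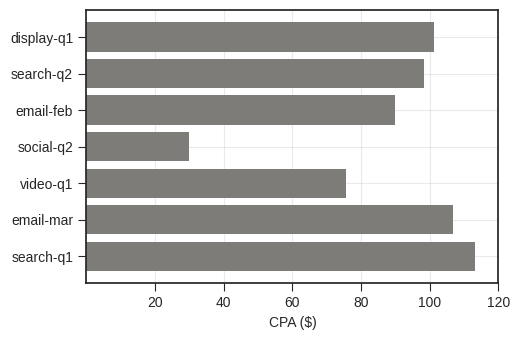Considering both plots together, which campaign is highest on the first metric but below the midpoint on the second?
video-q1

Chart 2 median CPA ($) ≈ 100; below-median campaigns: email-feb, social-q2, video-q1. Among those, video-q1 has the highest count (k) (≈ 800).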